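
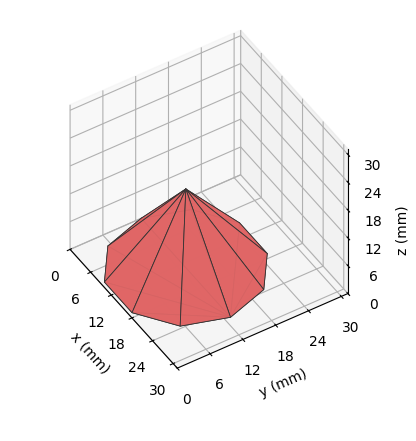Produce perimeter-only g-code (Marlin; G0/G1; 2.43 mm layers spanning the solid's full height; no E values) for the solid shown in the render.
Reading the render: the shape is a regular 10-sided pyramid, base circumscribed radius ≈ 13 mm, apex at z ≈ 17 mm (dimensions read to the nearest mm from the axis ticks). For the g-code, the solid's height is divided into equal slices at the stated Δz and each level perimeter traced with G1 moves after a G0 lift.

; perimeter-only toolpath
G21 ; units = mm
G90 ; absolute positioning
G28 ; home
; layer 1
G0 Z2.43
G0 X24.14 Y13.00
G1 X22.02 Y19.55
G1 X16.45 Y23.59
G1 X9.55 Y23.59
G1 X3.98 Y19.55
G1 X1.86 Y13.00
G1 X3.98 Y6.45
G1 X9.55 Y2.41
G1 X16.45 Y2.41
G1 X22.02 Y6.45
G1 X24.14 Y13.00
; layer 2
G0 Z4.86
G0 X22.29 Y13.00
G1 X20.51 Y18.46
G1 X15.87 Y21.83
G1 X10.13 Y21.83
G1 X5.49 Y18.46
G1 X3.71 Y13.00
G1 X5.49 Y7.54
G1 X10.13 Y4.17
G1 X15.87 Y4.17
G1 X20.51 Y7.54
G1 X22.29 Y13.00
; layer 3
G0 Z7.29
G0 X20.43 Y13.00
G1 X19.01 Y17.37
G1 X15.30 Y20.06
G1 X10.70 Y20.06
G1 X6.99 Y17.37
G1 X5.57 Y13.00
G1 X6.99 Y8.63
G1 X10.70 Y5.94
G1 X15.30 Y5.94
G1 X19.01 Y8.63
G1 X20.43 Y13.00
; layer 4
G0 Z9.71
G0 X18.57 Y13.00
G1 X17.51 Y16.27
G1 X14.72 Y18.30
G1 X11.28 Y18.30
G1 X8.49 Y16.27
G1 X7.43 Y13.00
G1 X8.49 Y9.73
G1 X11.28 Y7.70
G1 X14.72 Y7.70
G1 X17.51 Y9.73
G1 X18.57 Y13.00
; layer 5
G0 Z12.14
G0 X16.71 Y13.00
G1 X16.01 Y15.18
G1 X14.15 Y16.53
G1 X11.85 Y16.53
G1 X9.99 Y15.18
G1 X9.29 Y13.00
G1 X9.99 Y10.82
G1 X11.85 Y9.47
G1 X14.15 Y9.47
G1 X16.01 Y10.82
G1 X16.71 Y13.00
; layer 6
G0 Z14.57
G0 X14.86 Y13.00
G1 X14.50 Y14.09
G1 X13.57 Y14.77
G1 X12.43 Y14.77
G1 X11.50 Y14.09
G1 X11.14 Y13.00
G1 X11.50 Y11.91
G1 X12.43 Y11.23
G1 X13.57 Y11.23
G1 X14.50 Y11.91
G1 X14.86 Y13.00
M2 ; end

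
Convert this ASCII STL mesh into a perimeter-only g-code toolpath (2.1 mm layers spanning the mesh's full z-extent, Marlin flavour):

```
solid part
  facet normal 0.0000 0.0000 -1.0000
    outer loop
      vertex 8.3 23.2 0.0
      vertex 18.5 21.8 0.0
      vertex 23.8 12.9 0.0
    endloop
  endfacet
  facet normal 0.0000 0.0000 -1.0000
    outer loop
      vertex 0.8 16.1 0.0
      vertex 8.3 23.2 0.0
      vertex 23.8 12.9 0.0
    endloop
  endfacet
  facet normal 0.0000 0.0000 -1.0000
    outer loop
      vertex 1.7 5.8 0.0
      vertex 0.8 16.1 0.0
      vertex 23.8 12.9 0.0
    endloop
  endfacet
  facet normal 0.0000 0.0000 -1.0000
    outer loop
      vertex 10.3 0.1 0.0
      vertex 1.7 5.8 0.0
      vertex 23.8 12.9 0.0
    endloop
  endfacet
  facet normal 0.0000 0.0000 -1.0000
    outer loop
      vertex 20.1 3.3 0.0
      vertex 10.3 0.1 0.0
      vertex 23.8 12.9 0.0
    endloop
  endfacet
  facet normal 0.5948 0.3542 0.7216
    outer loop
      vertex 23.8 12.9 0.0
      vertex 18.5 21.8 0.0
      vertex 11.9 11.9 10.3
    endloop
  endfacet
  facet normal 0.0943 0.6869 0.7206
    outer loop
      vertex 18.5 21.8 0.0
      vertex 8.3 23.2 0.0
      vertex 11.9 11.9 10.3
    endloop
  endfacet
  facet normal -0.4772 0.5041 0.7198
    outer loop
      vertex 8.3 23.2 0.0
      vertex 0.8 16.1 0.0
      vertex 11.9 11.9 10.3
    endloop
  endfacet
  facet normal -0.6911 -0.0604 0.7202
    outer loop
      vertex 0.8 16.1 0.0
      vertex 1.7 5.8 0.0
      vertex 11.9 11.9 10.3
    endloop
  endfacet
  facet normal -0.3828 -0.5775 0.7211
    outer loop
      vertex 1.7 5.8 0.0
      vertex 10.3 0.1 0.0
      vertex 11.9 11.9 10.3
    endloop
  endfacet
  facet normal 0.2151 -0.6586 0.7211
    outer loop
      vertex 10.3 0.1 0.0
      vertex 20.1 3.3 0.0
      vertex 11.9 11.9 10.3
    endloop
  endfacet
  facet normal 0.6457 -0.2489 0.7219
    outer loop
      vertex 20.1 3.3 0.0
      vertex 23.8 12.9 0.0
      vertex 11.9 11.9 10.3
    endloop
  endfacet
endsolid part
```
; perimeter-only toolpath
G21 ; units = mm
G90 ; absolute positioning
G28 ; home
; layer 1
G0 Z2.1
G0 X21.4 Y12.7
G1 X17.2 Y19.8
G1 X9.0 Y20.9
G1 X3.0 Y15.3
G1 X3.7 Y7.0
G1 X10.6 Y2.5
G1 X18.5 Y5.0
G1 X21.4 Y12.7
; layer 2
G0 Z4.1
G0 X19.0 Y12.5
G1 X15.9 Y17.8
G1 X9.7 Y18.7
G1 X5.2 Y14.4
G1 X5.8 Y8.2
G1 X10.9 Y4.8
G1 X16.8 Y6.7
G1 X19.0 Y12.5
; layer 3
G0 Z6.2
G0 X16.7 Y12.3
G1 X14.5 Y15.9
G1 X10.5 Y16.4
G1 X7.5 Y13.6
G1 X7.8 Y9.5
G1 X11.3 Y7.2
G1 X15.2 Y8.5
G1 X16.7 Y12.3
; layer 4
G0 Z8.2
G0 X14.3 Y12.1
G1 X13.2 Y13.9
G1 X11.2 Y14.2
G1 X9.7 Y12.7
G1 X9.9 Y10.7
G1 X11.6 Y9.5
G1 X13.5 Y10.2
G1 X14.3 Y12.1
M2 ; end

The solid is a regular 7-sided pyramid, base circumscribed radius ≈ 11.9 mm, apex at z ≈ 10.3 mm. Slicing at Δz = 2.1 mm — 5 equal slices spanning the solid's height, so layer i sits at z = i·h/5 — gives 4 non-empty perimeters. Each is a 7-segment closed polygon; G0 lifts to the layer z and rapids to the start vertex, then G1 traces the edges. The cross-section shrinks linearly with z (the slice at the apex is degenerate and omitted).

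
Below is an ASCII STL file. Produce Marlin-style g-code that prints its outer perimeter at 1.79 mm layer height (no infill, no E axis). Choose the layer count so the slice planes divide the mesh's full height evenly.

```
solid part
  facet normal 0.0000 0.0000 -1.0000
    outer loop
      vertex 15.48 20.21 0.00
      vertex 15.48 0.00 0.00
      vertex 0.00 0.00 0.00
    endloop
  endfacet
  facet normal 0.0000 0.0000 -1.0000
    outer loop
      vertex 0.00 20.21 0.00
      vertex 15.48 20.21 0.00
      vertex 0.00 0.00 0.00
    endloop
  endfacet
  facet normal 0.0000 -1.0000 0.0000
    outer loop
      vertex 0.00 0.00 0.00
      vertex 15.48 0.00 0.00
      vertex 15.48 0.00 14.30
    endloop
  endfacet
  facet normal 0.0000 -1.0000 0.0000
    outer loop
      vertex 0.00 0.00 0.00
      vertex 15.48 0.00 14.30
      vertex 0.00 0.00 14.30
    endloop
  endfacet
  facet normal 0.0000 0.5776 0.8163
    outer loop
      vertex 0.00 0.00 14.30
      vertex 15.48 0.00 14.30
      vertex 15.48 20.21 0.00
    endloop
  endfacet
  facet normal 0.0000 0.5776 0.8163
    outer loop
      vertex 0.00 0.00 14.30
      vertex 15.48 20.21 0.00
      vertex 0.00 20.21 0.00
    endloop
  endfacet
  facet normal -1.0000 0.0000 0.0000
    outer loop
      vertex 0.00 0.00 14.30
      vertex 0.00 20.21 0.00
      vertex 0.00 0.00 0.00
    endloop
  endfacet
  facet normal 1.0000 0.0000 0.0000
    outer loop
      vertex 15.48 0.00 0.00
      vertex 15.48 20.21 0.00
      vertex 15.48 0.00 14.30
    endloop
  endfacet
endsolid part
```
; perimeter-only toolpath
G21 ; units = mm
G90 ; absolute positioning
G28 ; home
; layer 1
G0 Z1.79
G0 X0.00 Y0.00
G1 X15.48 Y0.00
G1 X15.48 Y17.68
G1 X0.00 Y17.68
G1 X0.00 Y0.00
; layer 2
G0 Z3.58
G0 X0.00 Y0.00
G1 X15.48 Y0.00
G1 X15.48 Y15.16
G1 X0.00 Y15.16
G1 X0.00 Y0.00
; layer 3
G0 Z5.36
G0 X0.00 Y0.00
G1 X15.48 Y0.00
G1 X15.48 Y12.63
G1 X0.00 Y12.63
G1 X0.00 Y0.00
; layer 4
G0 Z7.15
G0 X0.00 Y0.00
G1 X15.48 Y0.00
G1 X15.48 Y10.11
G1 X0.00 Y10.11
G1 X0.00 Y0.00
; layer 5
G0 Z8.94
G0 X0.00 Y0.00
G1 X15.48 Y0.00
G1 X15.48 Y7.58
G1 X0.00 Y7.58
G1 X0.00 Y0.00
; layer 6
G0 Z10.73
G0 X0.00 Y0.00
G1 X15.48 Y0.00
G1 X15.48 Y5.05
G1 X0.00 Y5.05
G1 X0.00 Y0.00
; layer 7
G0 Z12.51
G0 X0.00 Y0.00
G1 X15.48 Y0.00
G1 X15.48 Y2.53
G1 X0.00 Y2.53
G1 X0.00 Y0.00
M2 ; end

The solid is a wedge (ramp): 15.5 × 20.2 mm base, rising to 14.3 mm along the y=0 edge and sloping linearly to z=0 at y=20.2. Slicing at Δz = 1.79 mm — 8 equal slices spanning the solid's height, so layer i sits at z = i·h/8 — gives 7 non-empty perimeters. Each is a 4-segment closed polygon; G0 lifts to the layer z and rapids to the start vertex, then G1 traces the edges. The cross-section shrinks linearly with z (the slice at the apex is degenerate and omitted).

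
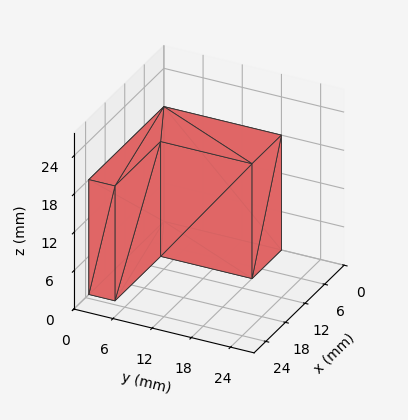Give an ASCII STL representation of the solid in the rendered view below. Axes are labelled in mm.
Reading the render: the shape is an L-shaped prism: outer 23 × 18 mm, arm thicknesses ≈ 4 mm (horizontal) and 9 mm (vertical), extruded 18 mm in z (dimensions read to the nearest mm from the axis ticks). For the STL, each face is triangulated and given an outward normal.

solid part
  facet normal 0.0000 0.0000 -1.0000
    outer loop
      vertex 23.000 4.000 0.000
      vertex 23.000 0.000 0.000
      vertex 0.000 0.000 0.000
    endloop
  endfacet
  facet normal 0.0000 0.0000 -1.0000
    outer loop
      vertex 9.000 4.000 0.000
      vertex 23.000 4.000 0.000
      vertex 0.000 0.000 0.000
    endloop
  endfacet
  facet normal 0.0000 0.0000 -1.0000
    outer loop
      vertex 9.000 18.000 0.000
      vertex 9.000 4.000 0.000
      vertex 0.000 0.000 0.000
    endloop
  endfacet
  facet normal 0.0000 0.0000 -1.0000
    outer loop
      vertex 0.000 18.000 0.000
      vertex 9.000 18.000 0.000
      vertex 0.000 0.000 0.000
    endloop
  endfacet
  facet normal 0.0000 0.0000 1.0000
    outer loop
      vertex 0.000 0.000 18.000
      vertex 23.000 0.000 18.000
      vertex 23.000 4.000 18.000
    endloop
  endfacet
  facet normal 0.0000 0.0000 1.0000
    outer loop
      vertex 0.000 0.000 18.000
      vertex 23.000 4.000 18.000
      vertex 9.000 4.000 18.000
    endloop
  endfacet
  facet normal 0.0000 0.0000 1.0000
    outer loop
      vertex 0.000 0.000 18.000
      vertex 9.000 4.000 18.000
      vertex 9.000 18.000 18.000
    endloop
  endfacet
  facet normal 0.0000 0.0000 1.0000
    outer loop
      vertex 0.000 0.000 18.000
      vertex 9.000 18.000 18.000
      vertex 0.000 18.000 18.000
    endloop
  endfacet
  facet normal 0.0000 -1.0000 0.0000
    outer loop
      vertex 0.000 0.000 0.000
      vertex 23.000 0.000 0.000
      vertex 23.000 0.000 18.000
    endloop
  endfacet
  facet normal 0.0000 -1.0000 0.0000
    outer loop
      vertex 0.000 0.000 0.000
      vertex 23.000 0.000 18.000
      vertex 0.000 0.000 18.000
    endloop
  endfacet
  facet normal 1.0000 0.0000 0.0000
    outer loop
      vertex 23.000 0.000 0.000
      vertex 23.000 4.000 0.000
      vertex 23.000 4.000 18.000
    endloop
  endfacet
  facet normal 1.0000 0.0000 0.0000
    outer loop
      vertex 23.000 0.000 0.000
      vertex 23.000 4.000 18.000
      vertex 23.000 0.000 18.000
    endloop
  endfacet
  facet normal 0.0000 1.0000 0.0000
    outer loop
      vertex 23.000 4.000 0.000
      vertex 9.000 4.000 0.000
      vertex 9.000 4.000 18.000
    endloop
  endfacet
  facet normal 0.0000 1.0000 0.0000
    outer loop
      vertex 23.000 4.000 0.000
      vertex 9.000 4.000 18.000
      vertex 23.000 4.000 18.000
    endloop
  endfacet
  facet normal 1.0000 0.0000 0.0000
    outer loop
      vertex 9.000 4.000 0.000
      vertex 9.000 18.000 0.000
      vertex 9.000 18.000 18.000
    endloop
  endfacet
  facet normal 1.0000 0.0000 0.0000
    outer loop
      vertex 9.000 4.000 0.000
      vertex 9.000 18.000 18.000
      vertex 9.000 4.000 18.000
    endloop
  endfacet
  facet normal 0.0000 1.0000 0.0000
    outer loop
      vertex 9.000 18.000 0.000
      vertex 0.000 18.000 0.000
      vertex 0.000 18.000 18.000
    endloop
  endfacet
  facet normal 0.0000 1.0000 0.0000
    outer loop
      vertex 9.000 18.000 0.000
      vertex 0.000 18.000 18.000
      vertex 9.000 18.000 18.000
    endloop
  endfacet
  facet normal -1.0000 0.0000 0.0000
    outer loop
      vertex 0.000 18.000 0.000
      vertex 0.000 0.000 0.000
      vertex 0.000 0.000 18.000
    endloop
  endfacet
  facet normal -1.0000 0.0000 0.0000
    outer loop
      vertex 0.000 18.000 0.000
      vertex 0.000 0.000 18.000
      vertex 0.000 18.000 18.000
    endloop
  endfacet
endsolid part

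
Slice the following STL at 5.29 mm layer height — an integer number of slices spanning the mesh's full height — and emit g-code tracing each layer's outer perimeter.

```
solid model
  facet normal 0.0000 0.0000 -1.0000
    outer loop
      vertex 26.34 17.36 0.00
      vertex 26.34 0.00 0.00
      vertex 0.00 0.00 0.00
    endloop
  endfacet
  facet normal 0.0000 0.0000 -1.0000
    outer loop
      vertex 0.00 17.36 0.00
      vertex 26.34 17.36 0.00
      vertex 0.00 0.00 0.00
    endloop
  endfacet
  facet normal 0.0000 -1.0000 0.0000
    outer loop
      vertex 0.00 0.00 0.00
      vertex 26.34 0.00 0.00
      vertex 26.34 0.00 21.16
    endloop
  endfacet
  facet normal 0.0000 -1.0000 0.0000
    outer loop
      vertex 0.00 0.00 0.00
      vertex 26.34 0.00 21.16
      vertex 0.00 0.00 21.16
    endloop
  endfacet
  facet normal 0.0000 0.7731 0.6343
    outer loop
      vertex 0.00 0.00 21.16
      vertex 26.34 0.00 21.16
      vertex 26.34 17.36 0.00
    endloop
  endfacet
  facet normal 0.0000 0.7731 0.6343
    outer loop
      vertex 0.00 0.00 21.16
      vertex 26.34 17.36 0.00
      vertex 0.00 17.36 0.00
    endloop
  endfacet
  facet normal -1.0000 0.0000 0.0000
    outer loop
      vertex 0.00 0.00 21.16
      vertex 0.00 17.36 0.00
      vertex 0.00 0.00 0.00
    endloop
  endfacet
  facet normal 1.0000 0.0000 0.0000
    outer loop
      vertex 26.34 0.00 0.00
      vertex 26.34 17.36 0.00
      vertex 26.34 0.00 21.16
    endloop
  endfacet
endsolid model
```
; perimeter-only toolpath
G21 ; units = mm
G90 ; absolute positioning
G28 ; home
; layer 1
G0 Z5.29
G0 X0.00 Y0.00
G1 X26.34 Y0.00
G1 X26.34 Y13.02
G1 X0.00 Y13.02
G1 X0.00 Y0.00
; layer 2
G0 Z10.58
G0 X0.00 Y0.00
G1 X26.34 Y0.00
G1 X26.34 Y8.68
G1 X0.00 Y8.68
G1 X0.00 Y0.00
; layer 3
G0 Z15.87
G0 X0.00 Y0.00
G1 X26.34 Y0.00
G1 X26.34 Y4.34
G1 X0.00 Y4.34
G1 X0.00 Y0.00
M2 ; end

The solid is a wedge (ramp): 26.3 × 17.4 mm base, rising to 21.2 mm along the y=0 edge and sloping linearly to z=0 at y=17.4. Slicing at Δz = 5.29 mm — 4 equal slices spanning the solid's height, so layer i sits at z = i·h/4 — gives 3 non-empty perimeters. Each is a 4-segment closed polygon; G0 lifts to the layer z and rapids to the start vertex, then G1 traces the edges. The cross-section shrinks linearly with z (the slice at the apex is degenerate and omitted).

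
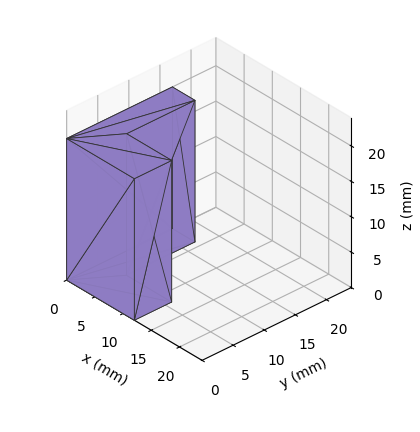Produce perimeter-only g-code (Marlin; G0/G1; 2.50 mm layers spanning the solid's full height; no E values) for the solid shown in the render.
Reading the render: the shape is an L-shaped prism: outer 12 × 17 mm, arm thicknesses ≈ 6 mm (horizontal) and 4 mm (vertical), extruded 20 mm in z (dimensions read to the nearest mm from the axis ticks). For the g-code, the solid's height is divided into equal slices at the stated Δz and each level perimeter traced with G1 moves after a G0 lift.

; perimeter-only toolpath
G21 ; units = mm
G90 ; absolute positioning
G28 ; home
; layer 1
G0 Z2.50
G0 X0.00 Y0.00
G1 X12.00 Y0.00
G1 X12.00 Y6.00
G1 X4.00 Y6.00
G1 X4.00 Y17.00
G1 X0.00 Y17.00
G1 X0.00 Y0.00
; layer 2
G0 Z5.00
G0 X0.00 Y0.00
G1 X12.00 Y0.00
G1 X12.00 Y6.00
G1 X4.00 Y6.00
G1 X4.00 Y17.00
G1 X0.00 Y17.00
G1 X0.00 Y0.00
; layer 3
G0 Z7.50
G0 X0.00 Y0.00
G1 X12.00 Y0.00
G1 X12.00 Y6.00
G1 X4.00 Y6.00
G1 X4.00 Y17.00
G1 X0.00 Y17.00
G1 X0.00 Y0.00
; layer 4
G0 Z10.00
G0 X0.00 Y0.00
G1 X12.00 Y0.00
G1 X12.00 Y6.00
G1 X4.00 Y6.00
G1 X4.00 Y17.00
G1 X0.00 Y17.00
G1 X0.00 Y0.00
; layer 5
G0 Z12.50
G0 X0.00 Y0.00
G1 X12.00 Y0.00
G1 X12.00 Y6.00
G1 X4.00 Y6.00
G1 X4.00 Y17.00
G1 X0.00 Y17.00
G1 X0.00 Y0.00
; layer 6
G0 Z15.00
G0 X0.00 Y0.00
G1 X12.00 Y0.00
G1 X12.00 Y6.00
G1 X4.00 Y6.00
G1 X4.00 Y17.00
G1 X0.00 Y17.00
G1 X0.00 Y0.00
; layer 7
G0 Z17.50
G0 X0.00 Y0.00
G1 X12.00 Y0.00
G1 X12.00 Y6.00
G1 X4.00 Y6.00
G1 X4.00 Y17.00
G1 X0.00 Y17.00
G1 X0.00 Y0.00
; layer 8
G0 Z20.00
G0 X0.00 Y0.00
G1 X12.00 Y0.00
G1 X12.00 Y6.00
G1 X4.00 Y6.00
G1 X4.00 Y17.00
G1 X0.00 Y17.00
G1 X0.00 Y0.00
M2 ; end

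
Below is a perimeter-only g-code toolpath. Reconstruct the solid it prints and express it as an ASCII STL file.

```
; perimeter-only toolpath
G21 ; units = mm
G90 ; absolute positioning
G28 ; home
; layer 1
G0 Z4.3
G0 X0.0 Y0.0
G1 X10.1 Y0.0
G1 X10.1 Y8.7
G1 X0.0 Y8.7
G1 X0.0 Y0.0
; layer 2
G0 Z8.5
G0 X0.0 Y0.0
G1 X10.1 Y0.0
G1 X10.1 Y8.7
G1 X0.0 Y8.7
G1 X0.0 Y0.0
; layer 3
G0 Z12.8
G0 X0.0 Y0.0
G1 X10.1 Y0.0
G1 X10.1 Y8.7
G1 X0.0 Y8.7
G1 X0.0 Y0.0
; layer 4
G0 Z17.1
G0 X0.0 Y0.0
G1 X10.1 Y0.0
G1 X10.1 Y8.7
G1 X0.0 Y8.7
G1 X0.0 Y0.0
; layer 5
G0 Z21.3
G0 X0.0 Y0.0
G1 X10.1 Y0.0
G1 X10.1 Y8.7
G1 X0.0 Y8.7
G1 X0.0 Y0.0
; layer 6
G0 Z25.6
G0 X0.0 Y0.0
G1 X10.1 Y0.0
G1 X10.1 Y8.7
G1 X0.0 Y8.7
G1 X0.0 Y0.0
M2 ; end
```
solid part
  facet normal 0.0000 0.0000 -1.0000
    outer loop
      vertex 10.1 8.7 0.0
      vertex 10.1 0.0 0.0
      vertex 0.0 0.0 0.0
    endloop
  endfacet
  facet normal 0.0000 0.0000 -1.0000
    outer loop
      vertex 0.0 8.7 0.0
      vertex 10.1 8.7 0.0
      vertex 0.0 0.0 0.0
    endloop
  endfacet
  facet normal 0.0000 0.0000 1.0000
    outer loop
      vertex 0.0 0.0 25.6
      vertex 10.1 0.0 25.6
      vertex 10.1 8.7 25.6
    endloop
  endfacet
  facet normal 0.0000 0.0000 1.0000
    outer loop
      vertex 0.0 0.0 25.6
      vertex 10.1 8.7 25.6
      vertex 0.0 8.7 25.6
    endloop
  endfacet
  facet normal 0.0000 -1.0000 0.0000
    outer loop
      vertex 0.0 0.0 0.0
      vertex 10.1 0.0 0.0
      vertex 10.1 0.0 25.6
    endloop
  endfacet
  facet normal 0.0000 -1.0000 0.0000
    outer loop
      vertex 0.0 0.0 0.0
      vertex 10.1 0.0 25.6
      vertex 0.0 0.0 25.6
    endloop
  endfacet
  facet normal 0.0000 1.0000 0.0000
    outer loop
      vertex 10.1 8.7 25.6
      vertex 10.1 8.7 0.0
      vertex 0.0 8.7 0.0
    endloop
  endfacet
  facet normal 0.0000 1.0000 0.0000
    outer loop
      vertex 0.0 8.7 25.6
      vertex 10.1 8.7 25.6
      vertex 0.0 8.7 0.0
    endloop
  endfacet
  facet normal -1.0000 0.0000 0.0000
    outer loop
      vertex 0.0 8.7 25.6
      vertex 0.0 8.7 0.0
      vertex 0.0 0.0 0.0
    endloop
  endfacet
  facet normal -1.0000 0.0000 0.0000
    outer loop
      vertex 0.0 0.0 25.6
      vertex 0.0 8.7 25.6
      vertex 0.0 0.0 0.0
    endloop
  endfacet
  facet normal 1.0000 0.0000 0.0000
    outer loop
      vertex 10.1 0.0 0.0
      vertex 10.1 8.7 0.0
      vertex 10.1 8.7 25.6
    endloop
  endfacet
  facet normal 1.0000 0.0000 0.0000
    outer loop
      vertex 10.1 0.0 0.0
      vertex 10.1 8.7 25.6
      vertex 10.1 0.0 25.6
    endloop
  endfacet
endsolid part

The G0 Z moves step by Δz≈4.3 mm. Every layer's G1 loop is the same polygon, so the solid is a straight extrusion of it from z=0 to z≈25.6. Closing with flat bottom and top caps and triangulating gives 12 facets — a rectangular box, roughly 10.1 × 8.7 mm footprint and 25.6 mm tall.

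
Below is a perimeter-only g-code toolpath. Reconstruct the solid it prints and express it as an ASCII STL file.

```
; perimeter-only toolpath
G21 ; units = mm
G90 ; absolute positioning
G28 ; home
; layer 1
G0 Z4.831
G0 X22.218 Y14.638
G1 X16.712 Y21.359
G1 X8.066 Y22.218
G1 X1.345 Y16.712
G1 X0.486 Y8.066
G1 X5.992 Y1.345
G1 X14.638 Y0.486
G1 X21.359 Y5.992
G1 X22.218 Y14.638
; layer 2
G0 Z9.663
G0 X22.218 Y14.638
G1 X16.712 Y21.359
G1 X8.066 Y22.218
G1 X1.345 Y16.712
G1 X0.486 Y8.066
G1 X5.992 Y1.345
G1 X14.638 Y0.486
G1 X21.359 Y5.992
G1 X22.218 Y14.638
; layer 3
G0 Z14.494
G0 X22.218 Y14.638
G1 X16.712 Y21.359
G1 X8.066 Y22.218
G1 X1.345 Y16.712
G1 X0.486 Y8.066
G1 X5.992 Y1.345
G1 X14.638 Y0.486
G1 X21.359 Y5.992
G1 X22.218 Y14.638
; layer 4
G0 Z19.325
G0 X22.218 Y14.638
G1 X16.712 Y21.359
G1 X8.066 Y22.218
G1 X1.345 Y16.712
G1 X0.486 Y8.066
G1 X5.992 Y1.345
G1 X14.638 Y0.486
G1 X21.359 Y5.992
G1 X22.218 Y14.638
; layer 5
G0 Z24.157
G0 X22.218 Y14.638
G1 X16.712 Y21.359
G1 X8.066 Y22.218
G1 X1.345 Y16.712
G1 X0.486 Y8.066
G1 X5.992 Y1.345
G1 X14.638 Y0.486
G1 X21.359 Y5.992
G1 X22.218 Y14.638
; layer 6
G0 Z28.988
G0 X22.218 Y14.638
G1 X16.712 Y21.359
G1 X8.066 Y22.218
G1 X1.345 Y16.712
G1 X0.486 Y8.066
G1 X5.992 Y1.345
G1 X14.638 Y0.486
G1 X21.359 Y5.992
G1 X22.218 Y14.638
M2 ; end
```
solid part
  facet normal 0.0000 0.0000 -1.0000
    outer loop
      vertex 8.066 22.218 0.000
      vertex 16.712 21.359 0.000
      vertex 22.218 14.638 0.000
    endloop
  endfacet
  facet normal 0.0000 0.0000 -1.0000
    outer loop
      vertex 1.345 16.712 0.000
      vertex 8.066 22.218 0.000
      vertex 22.218 14.638 0.000
    endloop
  endfacet
  facet normal 0.0000 0.0000 -1.0000
    outer loop
      vertex 0.486 8.066 0.000
      vertex 1.345 16.712 0.000
      vertex 22.218 14.638 0.000
    endloop
  endfacet
  facet normal 0.0000 0.0000 -1.0000
    outer loop
      vertex 5.992 1.345 0.000
      vertex 0.486 8.066 0.000
      vertex 22.218 14.638 0.000
    endloop
  endfacet
  facet normal 0.0000 0.0000 -1.0000
    outer loop
      vertex 14.638 0.486 0.000
      vertex 5.992 1.345 0.000
      vertex 22.218 14.638 0.000
    endloop
  endfacet
  facet normal 0.0000 0.0000 -1.0000
    outer loop
      vertex 21.359 5.992 0.000
      vertex 14.638 0.486 0.000
      vertex 22.218 14.638 0.000
    endloop
  endfacet
  facet normal 0.0000 0.0000 1.0000
    outer loop
      vertex 22.218 14.638 28.988
      vertex 16.712 21.359 28.988
      vertex 8.066 22.218 28.988
    endloop
  endfacet
  facet normal 0.0000 0.0000 1.0000
    outer loop
      vertex 22.218 14.638 28.988
      vertex 8.066 22.218 28.988
      vertex 1.345 16.712 28.988
    endloop
  endfacet
  facet normal 0.0000 0.0000 1.0000
    outer loop
      vertex 22.218 14.638 28.988
      vertex 1.345 16.712 28.988
      vertex 0.486 8.066 28.988
    endloop
  endfacet
  facet normal 0.0000 0.0000 1.0000
    outer loop
      vertex 22.218 14.638 28.988
      vertex 0.486 8.066 28.988
      vertex 5.992 1.345 28.988
    endloop
  endfacet
  facet normal 0.0000 0.0000 1.0000
    outer loop
      vertex 22.218 14.638 28.988
      vertex 5.992 1.345 28.988
      vertex 14.638 0.486 28.988
    endloop
  endfacet
  facet normal 0.0000 0.0000 1.0000
    outer loop
      vertex 22.218 14.638 28.988
      vertex 14.638 0.486 28.988
      vertex 21.359 5.992 28.988
    endloop
  endfacet
  facet normal 0.7736 0.6337 0.0000
    outer loop
      vertex 22.218 14.638 0.000
      vertex 16.712 21.359 0.000
      vertex 16.712 21.359 28.988
    endloop
  endfacet
  facet normal 0.7736 0.6337 0.0000
    outer loop
      vertex 22.218 14.638 0.000
      vertex 16.712 21.359 28.988
      vertex 22.218 14.638 28.988
    endloop
  endfacet
  facet normal 0.0989 0.9951 0.0000
    outer loop
      vertex 16.712 21.359 0.000
      vertex 8.066 22.218 0.000
      vertex 8.066 22.218 28.988
    endloop
  endfacet
  facet normal 0.0989 0.9951 0.0000
    outer loop
      vertex 16.712 21.359 0.000
      vertex 8.066 22.218 28.988
      vertex 16.712 21.359 28.988
    endloop
  endfacet
  facet normal -0.6337 0.7736 0.0000
    outer loop
      vertex 8.066 22.218 0.000
      vertex 1.345 16.712 0.000
      vertex 1.345 16.712 28.988
    endloop
  endfacet
  facet normal -0.6337 0.7736 0.0000
    outer loop
      vertex 8.066 22.218 0.000
      vertex 1.345 16.712 28.988
      vertex 8.066 22.218 28.988
    endloop
  endfacet
  facet normal -0.9951 0.0989 0.0000
    outer loop
      vertex 1.345 16.712 0.000
      vertex 0.486 8.066 0.000
      vertex 0.486 8.066 28.988
    endloop
  endfacet
  facet normal -0.9951 0.0989 0.0000
    outer loop
      vertex 1.345 16.712 0.000
      vertex 0.486 8.066 28.988
      vertex 1.345 16.712 28.988
    endloop
  endfacet
  facet normal -0.7736 -0.6337 0.0000
    outer loop
      vertex 0.486 8.066 0.000
      vertex 5.992 1.345 0.000
      vertex 5.992 1.345 28.988
    endloop
  endfacet
  facet normal -0.7736 -0.6337 0.0000
    outer loop
      vertex 0.486 8.066 0.000
      vertex 5.992 1.345 28.988
      vertex 0.486 8.066 28.988
    endloop
  endfacet
  facet normal -0.0989 -0.9951 0.0000
    outer loop
      vertex 5.992 1.345 0.000
      vertex 14.638 0.486 0.000
      vertex 14.638 0.486 28.988
    endloop
  endfacet
  facet normal -0.0989 -0.9951 0.0000
    outer loop
      vertex 5.992 1.345 0.000
      vertex 14.638 0.486 28.988
      vertex 5.992 1.345 28.988
    endloop
  endfacet
  facet normal 0.6337 -0.7736 0.0000
    outer loop
      vertex 14.638 0.486 0.000
      vertex 21.359 5.992 0.000
      vertex 21.359 5.992 28.988
    endloop
  endfacet
  facet normal 0.6337 -0.7736 0.0000
    outer loop
      vertex 14.638 0.486 0.000
      vertex 21.359 5.992 28.988
      vertex 14.638 0.486 28.988
    endloop
  endfacet
  facet normal 0.9951 -0.0989 0.0000
    outer loop
      vertex 21.359 5.992 0.000
      vertex 22.218 14.638 0.000
      vertex 22.218 14.638 28.988
    endloop
  endfacet
  facet normal 0.9951 -0.0989 0.0000
    outer loop
      vertex 21.359 5.992 0.000
      vertex 22.218 14.638 28.988
      vertex 21.359 5.992 28.988
    endloop
  endfacet
endsolid part

The G0 Z moves step by Δz≈4.831 mm. Every layer's G1 loop is the same polygon, so the solid is a straight extrusion of it from z=0 to z≈29. Closing with flat bottom and top caps and triangulating gives 28 facets — a regular 8-sided prism (a cylinder approximated with 8 flat sides), circumscribed radius ≈ 11.4 mm, height ≈ 29 mm.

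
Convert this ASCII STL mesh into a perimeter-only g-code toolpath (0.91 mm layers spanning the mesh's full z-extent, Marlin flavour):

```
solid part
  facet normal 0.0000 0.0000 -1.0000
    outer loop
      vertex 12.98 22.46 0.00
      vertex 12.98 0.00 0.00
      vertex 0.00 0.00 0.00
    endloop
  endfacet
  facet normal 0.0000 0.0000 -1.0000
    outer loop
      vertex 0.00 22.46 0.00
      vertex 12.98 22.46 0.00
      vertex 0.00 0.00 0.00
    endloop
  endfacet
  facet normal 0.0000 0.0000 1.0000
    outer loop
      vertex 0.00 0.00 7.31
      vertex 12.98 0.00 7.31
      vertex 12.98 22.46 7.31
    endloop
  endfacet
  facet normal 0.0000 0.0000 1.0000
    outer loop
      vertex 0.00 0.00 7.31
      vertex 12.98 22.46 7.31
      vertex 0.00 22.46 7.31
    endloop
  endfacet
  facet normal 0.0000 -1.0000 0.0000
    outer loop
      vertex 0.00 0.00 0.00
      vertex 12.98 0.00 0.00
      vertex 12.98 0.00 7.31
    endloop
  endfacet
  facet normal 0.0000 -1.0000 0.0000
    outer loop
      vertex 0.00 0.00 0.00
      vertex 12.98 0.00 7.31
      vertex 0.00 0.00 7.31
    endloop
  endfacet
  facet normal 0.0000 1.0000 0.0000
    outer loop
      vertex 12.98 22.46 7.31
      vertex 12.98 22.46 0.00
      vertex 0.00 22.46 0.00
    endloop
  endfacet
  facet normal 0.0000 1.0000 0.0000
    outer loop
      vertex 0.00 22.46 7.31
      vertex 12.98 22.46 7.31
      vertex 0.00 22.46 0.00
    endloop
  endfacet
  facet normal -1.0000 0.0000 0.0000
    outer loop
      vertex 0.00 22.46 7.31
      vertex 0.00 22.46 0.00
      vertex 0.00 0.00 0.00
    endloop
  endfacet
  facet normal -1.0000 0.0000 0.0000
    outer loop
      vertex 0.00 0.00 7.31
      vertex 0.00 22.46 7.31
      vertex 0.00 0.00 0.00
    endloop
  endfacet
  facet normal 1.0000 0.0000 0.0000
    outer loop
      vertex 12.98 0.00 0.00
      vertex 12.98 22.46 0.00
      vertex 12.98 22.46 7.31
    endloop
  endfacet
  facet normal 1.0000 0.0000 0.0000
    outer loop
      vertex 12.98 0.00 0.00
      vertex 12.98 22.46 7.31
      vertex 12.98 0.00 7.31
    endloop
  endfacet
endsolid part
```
; perimeter-only toolpath
G21 ; units = mm
G90 ; absolute positioning
G28 ; home
; layer 1
G0 Z0.91
G0 X0.00 Y0.00
G1 X12.98 Y0.00
G1 X12.98 Y22.46
G1 X0.00 Y22.46
G1 X0.00 Y0.00
; layer 2
G0 Z1.83
G0 X0.00 Y0.00
G1 X12.98 Y0.00
G1 X12.98 Y22.46
G1 X0.00 Y22.46
G1 X0.00 Y0.00
; layer 3
G0 Z2.74
G0 X0.00 Y0.00
G1 X12.98 Y0.00
G1 X12.98 Y22.46
G1 X0.00 Y22.46
G1 X0.00 Y0.00
; layer 4
G0 Z3.65
G0 X0.00 Y0.00
G1 X12.98 Y0.00
G1 X12.98 Y22.46
G1 X0.00 Y22.46
G1 X0.00 Y0.00
; layer 5
G0 Z4.57
G0 X0.00 Y0.00
G1 X12.98 Y0.00
G1 X12.98 Y22.46
G1 X0.00 Y22.46
G1 X0.00 Y0.00
; layer 6
G0 Z5.48
G0 X0.00 Y0.00
G1 X12.98 Y0.00
G1 X12.98 Y22.46
G1 X0.00 Y22.46
G1 X0.00 Y0.00
; layer 7
G0 Z6.40
G0 X0.00 Y0.00
G1 X12.98 Y0.00
G1 X12.98 Y22.46
G1 X0.00 Y22.46
G1 X0.00 Y0.00
; layer 8
G0 Z7.31
G0 X0.00 Y0.00
G1 X12.98 Y0.00
G1 X12.98 Y22.46
G1 X0.00 Y22.46
G1 X0.00 Y0.00
M2 ; end

The solid is a rectangular box, roughly 13 × 22.5 mm footprint and 7.31 mm tall. Slicing at Δz = 0.91 mm — 8 equal slices spanning the solid's height, so layer i sits at z = i·h/8 — gives 8 non-empty perimeters. Each is a 4-segment closed polygon; G0 lifts to the layer z and rapids to the start vertex, then G1 traces the edges.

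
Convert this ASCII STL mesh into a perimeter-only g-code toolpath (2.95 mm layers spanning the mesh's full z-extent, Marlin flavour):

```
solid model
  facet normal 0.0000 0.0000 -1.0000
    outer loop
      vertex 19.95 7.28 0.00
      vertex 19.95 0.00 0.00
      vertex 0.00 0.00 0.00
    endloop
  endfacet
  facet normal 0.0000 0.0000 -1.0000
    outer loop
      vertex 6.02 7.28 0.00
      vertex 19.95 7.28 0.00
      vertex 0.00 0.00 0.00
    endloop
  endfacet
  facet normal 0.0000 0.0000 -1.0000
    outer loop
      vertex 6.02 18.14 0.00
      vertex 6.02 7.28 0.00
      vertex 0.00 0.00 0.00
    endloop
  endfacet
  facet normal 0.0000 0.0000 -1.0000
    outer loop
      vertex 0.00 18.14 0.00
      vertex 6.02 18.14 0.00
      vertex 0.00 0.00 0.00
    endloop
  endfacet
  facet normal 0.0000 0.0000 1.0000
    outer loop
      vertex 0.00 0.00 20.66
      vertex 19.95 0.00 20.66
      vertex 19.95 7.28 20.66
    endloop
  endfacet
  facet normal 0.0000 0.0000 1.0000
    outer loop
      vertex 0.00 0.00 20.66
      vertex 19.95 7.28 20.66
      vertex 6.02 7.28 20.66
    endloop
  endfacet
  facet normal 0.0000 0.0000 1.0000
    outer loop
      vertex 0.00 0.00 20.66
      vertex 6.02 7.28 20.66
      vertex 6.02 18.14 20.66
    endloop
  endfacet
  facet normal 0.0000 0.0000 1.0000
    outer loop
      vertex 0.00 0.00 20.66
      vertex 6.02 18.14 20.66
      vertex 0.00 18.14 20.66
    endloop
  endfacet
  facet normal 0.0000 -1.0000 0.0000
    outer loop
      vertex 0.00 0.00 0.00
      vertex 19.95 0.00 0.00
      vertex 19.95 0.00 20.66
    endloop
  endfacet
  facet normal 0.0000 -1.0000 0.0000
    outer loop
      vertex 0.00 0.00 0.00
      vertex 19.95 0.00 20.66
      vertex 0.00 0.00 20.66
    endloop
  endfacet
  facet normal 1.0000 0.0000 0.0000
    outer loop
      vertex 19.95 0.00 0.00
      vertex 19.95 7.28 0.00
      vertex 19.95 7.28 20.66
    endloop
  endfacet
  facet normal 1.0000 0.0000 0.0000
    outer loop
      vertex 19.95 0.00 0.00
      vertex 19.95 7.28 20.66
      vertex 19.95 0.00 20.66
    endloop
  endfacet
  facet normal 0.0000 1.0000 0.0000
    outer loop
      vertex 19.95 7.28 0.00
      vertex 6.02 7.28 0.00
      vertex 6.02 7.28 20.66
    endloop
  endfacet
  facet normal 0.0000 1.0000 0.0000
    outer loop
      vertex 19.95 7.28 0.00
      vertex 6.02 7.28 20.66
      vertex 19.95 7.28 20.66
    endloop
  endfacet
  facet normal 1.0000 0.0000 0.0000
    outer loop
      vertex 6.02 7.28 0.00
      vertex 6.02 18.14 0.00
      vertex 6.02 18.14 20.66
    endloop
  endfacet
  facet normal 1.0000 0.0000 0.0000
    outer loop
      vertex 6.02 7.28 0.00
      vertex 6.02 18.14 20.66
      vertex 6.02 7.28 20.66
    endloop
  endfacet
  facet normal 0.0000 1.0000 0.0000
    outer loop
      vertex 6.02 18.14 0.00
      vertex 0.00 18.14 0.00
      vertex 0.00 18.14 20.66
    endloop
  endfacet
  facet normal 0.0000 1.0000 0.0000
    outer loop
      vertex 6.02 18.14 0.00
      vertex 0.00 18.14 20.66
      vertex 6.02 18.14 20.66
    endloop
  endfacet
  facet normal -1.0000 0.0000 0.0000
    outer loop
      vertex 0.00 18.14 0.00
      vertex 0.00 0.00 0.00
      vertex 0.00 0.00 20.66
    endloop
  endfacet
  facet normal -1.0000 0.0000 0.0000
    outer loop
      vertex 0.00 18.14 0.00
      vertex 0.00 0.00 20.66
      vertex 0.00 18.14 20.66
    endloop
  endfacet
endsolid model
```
; perimeter-only toolpath
G21 ; units = mm
G90 ; absolute positioning
G28 ; home
; layer 1
G0 Z2.95
G0 X0.00 Y0.00
G1 X19.95 Y0.00
G1 X19.95 Y7.28
G1 X6.02 Y7.28
G1 X6.02 Y18.14
G1 X0.00 Y18.14
G1 X0.00 Y0.00
; layer 2
G0 Z5.90
G0 X0.00 Y0.00
G1 X19.95 Y0.00
G1 X19.95 Y7.28
G1 X6.02 Y7.28
G1 X6.02 Y18.14
G1 X0.00 Y18.14
G1 X0.00 Y0.00
; layer 3
G0 Z8.85
G0 X0.00 Y0.00
G1 X19.95 Y0.00
G1 X19.95 Y7.28
G1 X6.02 Y7.28
G1 X6.02 Y18.14
G1 X0.00 Y18.14
G1 X0.00 Y0.00
; layer 4
G0 Z11.81
G0 X0.00 Y0.00
G1 X19.95 Y0.00
G1 X19.95 Y7.28
G1 X6.02 Y7.28
G1 X6.02 Y18.14
G1 X0.00 Y18.14
G1 X0.00 Y0.00
; layer 5
G0 Z14.76
G0 X0.00 Y0.00
G1 X19.95 Y0.00
G1 X19.95 Y7.28
G1 X6.02 Y7.28
G1 X6.02 Y18.14
G1 X0.00 Y18.14
G1 X0.00 Y0.00
; layer 6
G0 Z17.71
G0 X0.00 Y0.00
G1 X19.95 Y0.00
G1 X19.95 Y7.28
G1 X6.02 Y7.28
G1 X6.02 Y18.14
G1 X0.00 Y18.14
G1 X0.00 Y0.00
; layer 7
G0 Z20.66
G0 X0.00 Y0.00
G1 X19.95 Y0.00
G1 X19.95 Y7.28
G1 X6.02 Y7.28
G1 X6.02 Y18.14
G1 X0.00 Y18.14
G1 X0.00 Y0.00
M2 ; end

The solid is an L-shaped prism: outer 19.9 × 18.1 mm, arm thicknesses ≈ 7.28 mm (horizontal) and 6.02 mm (vertical), extruded 20.7 mm in z. Slicing at Δz = 2.95 mm — 7 equal slices spanning the solid's height, so layer i sits at z = i·h/7 — gives 7 non-empty perimeters. Each is a 6-segment closed polygon; G0 lifts to the layer z and rapids to the start vertex, then G1 traces the edges.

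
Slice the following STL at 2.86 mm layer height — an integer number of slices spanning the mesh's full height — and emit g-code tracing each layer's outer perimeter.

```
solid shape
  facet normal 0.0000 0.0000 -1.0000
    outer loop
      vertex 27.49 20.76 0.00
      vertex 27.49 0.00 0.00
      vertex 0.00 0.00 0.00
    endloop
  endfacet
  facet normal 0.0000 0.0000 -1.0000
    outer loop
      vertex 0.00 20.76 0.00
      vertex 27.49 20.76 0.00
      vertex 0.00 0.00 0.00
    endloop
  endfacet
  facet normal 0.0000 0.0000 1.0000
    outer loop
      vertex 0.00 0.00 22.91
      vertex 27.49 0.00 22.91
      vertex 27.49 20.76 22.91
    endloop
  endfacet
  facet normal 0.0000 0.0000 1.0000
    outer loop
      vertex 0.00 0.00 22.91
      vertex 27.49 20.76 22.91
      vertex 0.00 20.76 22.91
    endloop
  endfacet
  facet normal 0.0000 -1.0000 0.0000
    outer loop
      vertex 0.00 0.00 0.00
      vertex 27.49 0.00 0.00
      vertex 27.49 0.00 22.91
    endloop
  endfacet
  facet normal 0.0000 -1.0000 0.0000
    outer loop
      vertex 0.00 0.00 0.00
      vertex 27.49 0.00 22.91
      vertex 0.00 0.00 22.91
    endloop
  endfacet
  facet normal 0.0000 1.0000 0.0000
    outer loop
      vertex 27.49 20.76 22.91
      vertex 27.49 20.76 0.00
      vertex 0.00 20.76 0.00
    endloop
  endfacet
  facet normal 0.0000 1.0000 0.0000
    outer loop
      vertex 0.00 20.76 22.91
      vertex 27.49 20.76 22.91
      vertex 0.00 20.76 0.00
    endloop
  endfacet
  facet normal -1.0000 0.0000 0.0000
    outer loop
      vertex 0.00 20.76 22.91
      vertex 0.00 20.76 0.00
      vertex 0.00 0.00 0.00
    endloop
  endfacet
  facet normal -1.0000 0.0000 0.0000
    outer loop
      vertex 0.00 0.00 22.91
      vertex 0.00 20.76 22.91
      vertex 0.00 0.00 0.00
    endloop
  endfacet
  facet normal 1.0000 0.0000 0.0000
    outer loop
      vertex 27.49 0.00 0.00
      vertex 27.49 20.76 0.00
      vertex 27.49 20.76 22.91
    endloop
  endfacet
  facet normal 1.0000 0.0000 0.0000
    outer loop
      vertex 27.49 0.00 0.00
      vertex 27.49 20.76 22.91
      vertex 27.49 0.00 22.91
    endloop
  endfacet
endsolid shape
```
; perimeter-only toolpath
G21 ; units = mm
G90 ; absolute positioning
G28 ; home
; layer 1
G0 Z2.86
G0 X0.00 Y0.00
G1 X27.49 Y0.00
G1 X27.49 Y20.76
G1 X0.00 Y20.76
G1 X0.00 Y0.00
; layer 2
G0 Z5.73
G0 X0.00 Y0.00
G1 X27.49 Y0.00
G1 X27.49 Y20.76
G1 X0.00 Y20.76
G1 X0.00 Y0.00
; layer 3
G0 Z8.59
G0 X0.00 Y0.00
G1 X27.49 Y0.00
G1 X27.49 Y20.76
G1 X0.00 Y20.76
G1 X0.00 Y0.00
; layer 4
G0 Z11.46
G0 X0.00 Y0.00
G1 X27.49 Y0.00
G1 X27.49 Y20.76
G1 X0.00 Y20.76
G1 X0.00 Y0.00
; layer 5
G0 Z14.32
G0 X0.00 Y0.00
G1 X27.49 Y0.00
G1 X27.49 Y20.76
G1 X0.00 Y20.76
G1 X0.00 Y0.00
; layer 6
G0 Z17.18
G0 X0.00 Y0.00
G1 X27.49 Y0.00
G1 X27.49 Y20.76
G1 X0.00 Y20.76
G1 X0.00 Y0.00
; layer 7
G0 Z20.05
G0 X0.00 Y0.00
G1 X27.49 Y0.00
G1 X27.49 Y20.76
G1 X0.00 Y20.76
G1 X0.00 Y0.00
; layer 8
G0 Z22.91
G0 X0.00 Y0.00
G1 X27.49 Y0.00
G1 X27.49 Y20.76
G1 X0.00 Y20.76
G1 X0.00 Y0.00
M2 ; end

The solid is a rectangular box, roughly 27.5 × 20.8 mm footprint and 22.9 mm tall. Slicing at Δz = 2.86 mm — 8 equal slices spanning the solid's height, so layer i sits at z = i·h/8 — gives 8 non-empty perimeters. Each is a 4-segment closed polygon; G0 lifts to the layer z and rapids to the start vertex, then G1 traces the edges.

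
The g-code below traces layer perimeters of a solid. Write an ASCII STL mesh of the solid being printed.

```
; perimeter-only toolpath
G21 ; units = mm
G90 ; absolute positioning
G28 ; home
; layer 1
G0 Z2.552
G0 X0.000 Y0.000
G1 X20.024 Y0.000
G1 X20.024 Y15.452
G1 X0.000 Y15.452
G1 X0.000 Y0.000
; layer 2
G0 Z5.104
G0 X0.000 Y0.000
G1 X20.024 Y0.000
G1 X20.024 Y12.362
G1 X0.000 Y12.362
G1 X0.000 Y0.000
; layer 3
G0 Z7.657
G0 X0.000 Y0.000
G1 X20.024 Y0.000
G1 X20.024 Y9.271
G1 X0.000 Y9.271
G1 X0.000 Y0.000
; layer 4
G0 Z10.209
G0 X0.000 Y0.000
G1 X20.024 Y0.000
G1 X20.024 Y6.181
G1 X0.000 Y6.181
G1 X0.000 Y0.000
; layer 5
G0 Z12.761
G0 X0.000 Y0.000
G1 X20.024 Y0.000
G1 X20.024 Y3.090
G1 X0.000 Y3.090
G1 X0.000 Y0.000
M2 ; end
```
solid part
  facet normal 0.0000 0.0000 -1.0000
    outer loop
      vertex 20.024 18.543 0.000
      vertex 20.024 0.000 0.000
      vertex 0.000 0.000 0.000
    endloop
  endfacet
  facet normal 0.0000 0.0000 -1.0000
    outer loop
      vertex 0.000 18.543 0.000
      vertex 20.024 18.543 0.000
      vertex 0.000 0.000 0.000
    endloop
  endfacet
  facet normal 0.0000 -1.0000 0.0000
    outer loop
      vertex 0.000 0.000 0.000
      vertex 20.024 0.000 0.000
      vertex 20.024 0.000 15.313
    endloop
  endfacet
  facet normal 0.0000 -1.0000 0.0000
    outer loop
      vertex 0.000 0.000 0.000
      vertex 20.024 0.000 15.313
      vertex 0.000 0.000 15.313
    endloop
  endfacet
  facet normal 0.0000 0.6368 0.7711
    outer loop
      vertex 0.000 0.000 15.313
      vertex 20.024 0.000 15.313
      vertex 20.024 18.543 0.000
    endloop
  endfacet
  facet normal 0.0000 0.6368 0.7711
    outer loop
      vertex 0.000 0.000 15.313
      vertex 20.024 18.543 0.000
      vertex 0.000 18.543 0.000
    endloop
  endfacet
  facet normal -1.0000 0.0000 0.0000
    outer loop
      vertex 0.000 0.000 15.313
      vertex 0.000 18.543 0.000
      vertex 0.000 0.000 0.000
    endloop
  endfacet
  facet normal 1.0000 0.0000 0.0000
    outer loop
      vertex 20.024 0.000 0.000
      vertex 20.024 18.543 0.000
      vertex 20.024 0.000 15.313
    endloop
  endfacet
endsolid part

The G0 Z moves step by Δz≈2.552 mm. The G1 loops shrink linearly with z, so the solid tapers from its base footprint up to z≈15.3. Closing with a flat bottom cap and the tapered top and triangulating gives 8 facets — a wedge (ramp): 20 × 18.5 mm base, rising to 15.3 mm along the y=0 edge and sloping linearly to z=0 at y=18.5.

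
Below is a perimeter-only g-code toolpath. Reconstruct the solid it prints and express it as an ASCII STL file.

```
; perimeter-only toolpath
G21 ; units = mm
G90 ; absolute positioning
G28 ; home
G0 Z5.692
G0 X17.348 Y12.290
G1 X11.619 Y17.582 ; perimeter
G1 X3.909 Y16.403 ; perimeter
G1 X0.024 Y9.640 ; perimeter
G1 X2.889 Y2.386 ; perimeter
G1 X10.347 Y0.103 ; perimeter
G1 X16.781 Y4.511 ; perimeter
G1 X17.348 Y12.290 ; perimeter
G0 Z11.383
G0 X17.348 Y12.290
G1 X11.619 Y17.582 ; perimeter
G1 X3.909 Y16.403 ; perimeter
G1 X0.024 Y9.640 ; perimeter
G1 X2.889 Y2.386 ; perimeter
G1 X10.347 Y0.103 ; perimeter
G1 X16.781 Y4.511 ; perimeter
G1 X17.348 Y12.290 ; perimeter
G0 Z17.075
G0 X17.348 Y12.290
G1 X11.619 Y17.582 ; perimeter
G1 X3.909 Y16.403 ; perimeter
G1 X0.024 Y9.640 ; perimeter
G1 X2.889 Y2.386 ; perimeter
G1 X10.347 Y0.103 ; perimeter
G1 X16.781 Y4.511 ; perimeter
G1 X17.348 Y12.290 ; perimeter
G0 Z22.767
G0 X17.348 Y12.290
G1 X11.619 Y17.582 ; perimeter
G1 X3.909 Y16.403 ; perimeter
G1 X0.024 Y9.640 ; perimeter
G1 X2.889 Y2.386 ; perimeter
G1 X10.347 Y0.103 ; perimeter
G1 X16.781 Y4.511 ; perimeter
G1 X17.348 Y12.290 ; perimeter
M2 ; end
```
solid part
  facet normal 0.0000 0.0000 -1.0000
    outer loop
      vertex 3.909 16.403 0.000
      vertex 11.619 17.582 0.000
      vertex 17.348 12.290 0.000
    endloop
  endfacet
  facet normal 0.0000 0.0000 -1.0000
    outer loop
      vertex 0.024 9.640 0.000
      vertex 3.909 16.403 0.000
      vertex 17.348 12.290 0.000
    endloop
  endfacet
  facet normal 0.0000 0.0000 -1.0000
    outer loop
      vertex 2.889 2.386 0.000
      vertex 0.024 9.640 0.000
      vertex 17.348 12.290 0.000
    endloop
  endfacet
  facet normal 0.0000 0.0000 -1.0000
    outer loop
      vertex 10.347 0.103 0.000
      vertex 2.889 2.386 0.000
      vertex 17.348 12.290 0.000
    endloop
  endfacet
  facet normal 0.0000 0.0000 -1.0000
    outer loop
      vertex 16.781 4.511 0.000
      vertex 10.347 0.103 0.000
      vertex 17.348 12.290 0.000
    endloop
  endfacet
  facet normal 0.0000 0.0000 1.0000
    outer loop
      vertex 17.348 12.290 22.767
      vertex 11.619 17.582 22.767
      vertex 3.909 16.403 22.767
    endloop
  endfacet
  facet normal 0.0000 0.0000 1.0000
    outer loop
      vertex 17.348 12.290 22.767
      vertex 3.909 16.403 22.767
      vertex 0.024 9.640 22.767
    endloop
  endfacet
  facet normal 0.0000 0.0000 1.0000
    outer loop
      vertex 17.348 12.290 22.767
      vertex 0.024 9.640 22.767
      vertex 2.889 2.386 22.767
    endloop
  endfacet
  facet normal 0.0000 0.0000 1.0000
    outer loop
      vertex 17.348 12.290 22.767
      vertex 2.889 2.386 22.767
      vertex 10.347 0.103 22.767
    endloop
  endfacet
  facet normal 0.0000 0.0000 1.0000
    outer loop
      vertex 17.348 12.290 22.767
      vertex 10.347 0.103 22.767
      vertex 16.781 4.511 22.767
    endloop
  endfacet
  facet normal 0.6785 0.7346 0.0000
    outer loop
      vertex 17.348 12.290 0.000
      vertex 11.619 17.582 0.000
      vertex 11.619 17.582 22.767
    endloop
  endfacet
  facet normal 0.6785 0.7346 0.0000
    outer loop
      vertex 17.348 12.290 0.000
      vertex 11.619 17.582 22.767
      vertex 17.348 12.290 22.767
    endloop
  endfacet
  facet normal -0.1512 0.9885 0.0000
    outer loop
      vertex 11.619 17.582 0.000
      vertex 3.909 16.403 0.000
      vertex 3.909 16.403 22.767
    endloop
  endfacet
  facet normal -0.1512 0.9885 0.0000
    outer loop
      vertex 11.619 17.582 0.000
      vertex 3.909 16.403 22.767
      vertex 11.619 17.582 22.767
    endloop
  endfacet
  facet normal -0.8671 0.4981 0.0000
    outer loop
      vertex 3.909 16.403 0.000
      vertex 0.024 9.640 0.000
      vertex 0.024 9.640 22.767
    endloop
  endfacet
  facet normal -0.8671 0.4981 0.0000
    outer loop
      vertex 3.909 16.403 0.000
      vertex 0.024 9.640 22.767
      vertex 3.909 16.403 22.767
    endloop
  endfacet
  facet normal -0.9301 -0.3673 0.0000
    outer loop
      vertex 0.024 9.640 0.000
      vertex 2.889 2.386 0.000
      vertex 2.889 2.386 22.767
    endloop
  endfacet
  facet normal -0.9301 -0.3673 0.0000
    outer loop
      vertex 0.024 9.640 0.000
      vertex 2.889 2.386 22.767
      vertex 0.024 9.640 22.767
    endloop
  endfacet
  facet normal -0.2927 -0.9562 0.0000
    outer loop
      vertex 2.889 2.386 0.000
      vertex 10.347 0.103 0.000
      vertex 10.347 0.103 22.767
    endloop
  endfacet
  facet normal -0.2927 -0.9562 0.0000
    outer loop
      vertex 2.889 2.386 0.000
      vertex 10.347 0.103 22.767
      vertex 2.889 2.386 22.767
    endloop
  endfacet
  facet normal 0.5652 -0.8250 0.0000
    outer loop
      vertex 10.347 0.103 0.000
      vertex 16.781 4.511 0.000
      vertex 16.781 4.511 22.767
    endloop
  endfacet
  facet normal 0.5652 -0.8250 0.0000
    outer loop
      vertex 10.347 0.103 0.000
      vertex 16.781 4.511 22.767
      vertex 10.347 0.103 22.767
    endloop
  endfacet
  facet normal 0.9974 -0.0727 0.0000
    outer loop
      vertex 16.781 4.511 0.000
      vertex 17.348 12.290 0.000
      vertex 17.348 12.290 22.767
    endloop
  endfacet
  facet normal 0.9974 -0.0727 0.0000
    outer loop
      vertex 16.781 4.511 0.000
      vertex 17.348 12.290 22.767
      vertex 16.781 4.511 22.767
    endloop
  endfacet
endsolid part

The G0 Z moves step by Δz≈5.692 mm. Every layer's G1 loop is the same polygon, so the solid is a straight extrusion of it from z=0 to z≈22.8. Closing with flat bottom and top caps and triangulating gives 24 facets — a regular 7-sided prism (a cylinder approximated with 7 flat sides), circumscribed radius ≈ 8.99 mm, height ≈ 22.8 mm.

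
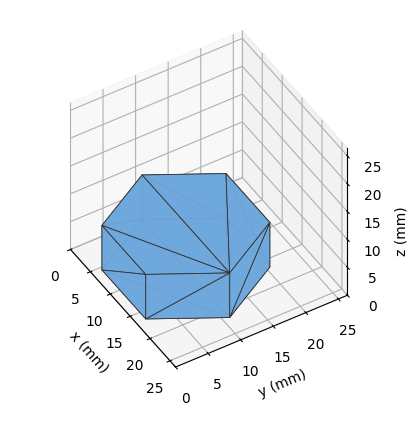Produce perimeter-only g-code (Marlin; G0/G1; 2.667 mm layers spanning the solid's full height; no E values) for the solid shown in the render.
Reading the render: the shape is a regular 6-sided prism (a cylinder approximated with 6 flat sides), circumscribed radius ≈ 11 mm, height ≈ 8 mm (dimensions read to the nearest mm from the axis ticks). For the g-code, the solid's height is divided into equal slices at the stated Δz and each level perimeter traced with G1 moves after a G0 lift.

; perimeter-only toolpath
G21 ; units = mm
G90 ; absolute positioning
G28 ; home
; layer 1
G0 Z2.667
G0 X22.000 Y11.000
G1 X16.500 Y20.526
G1 X5.500 Y20.526
G1 X0.000 Y11.000
G1 X5.500 Y1.474
G1 X16.500 Y1.474
G1 X22.000 Y11.000
; layer 2
G0 Z5.333
G0 X22.000 Y11.000
G1 X16.500 Y20.526
G1 X5.500 Y20.526
G1 X0.000 Y11.000
G1 X5.500 Y1.474
G1 X16.500 Y1.474
G1 X22.000 Y11.000
; layer 3
G0 Z8.000
G0 X22.000 Y11.000
G1 X16.500 Y20.526
G1 X5.500 Y20.526
G1 X0.000 Y11.000
G1 X5.500 Y1.474
G1 X16.500 Y1.474
G1 X22.000 Y11.000
M2 ; end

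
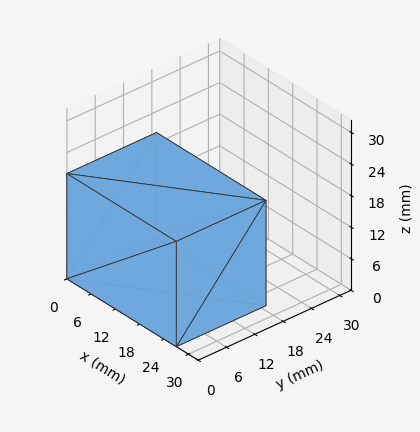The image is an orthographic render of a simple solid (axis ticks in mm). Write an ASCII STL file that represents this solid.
Reading the render: the shape is a rectangular box, roughly 27 × 19 mm footprint and 20 mm tall (dimensions read to the nearest mm from the axis ticks). For the STL, each face is triangulated and given an outward normal.

solid part
  facet normal 0.0000 0.0000 -1.0000
    outer loop
      vertex 27.00 19.00 0.00
      vertex 27.00 0.00 0.00
      vertex 0.00 0.00 0.00
    endloop
  endfacet
  facet normal 0.0000 0.0000 -1.0000
    outer loop
      vertex 0.00 19.00 0.00
      vertex 27.00 19.00 0.00
      vertex 0.00 0.00 0.00
    endloop
  endfacet
  facet normal 0.0000 0.0000 1.0000
    outer loop
      vertex 0.00 0.00 20.00
      vertex 27.00 0.00 20.00
      vertex 27.00 19.00 20.00
    endloop
  endfacet
  facet normal 0.0000 0.0000 1.0000
    outer loop
      vertex 0.00 0.00 20.00
      vertex 27.00 19.00 20.00
      vertex 0.00 19.00 20.00
    endloop
  endfacet
  facet normal 0.0000 -1.0000 0.0000
    outer loop
      vertex 0.00 0.00 0.00
      vertex 27.00 0.00 0.00
      vertex 27.00 0.00 20.00
    endloop
  endfacet
  facet normal 0.0000 -1.0000 0.0000
    outer loop
      vertex 0.00 0.00 0.00
      vertex 27.00 0.00 20.00
      vertex 0.00 0.00 20.00
    endloop
  endfacet
  facet normal 0.0000 1.0000 0.0000
    outer loop
      vertex 27.00 19.00 20.00
      vertex 27.00 19.00 0.00
      vertex 0.00 19.00 0.00
    endloop
  endfacet
  facet normal 0.0000 1.0000 0.0000
    outer loop
      vertex 0.00 19.00 20.00
      vertex 27.00 19.00 20.00
      vertex 0.00 19.00 0.00
    endloop
  endfacet
  facet normal -1.0000 0.0000 0.0000
    outer loop
      vertex 0.00 19.00 20.00
      vertex 0.00 19.00 0.00
      vertex 0.00 0.00 0.00
    endloop
  endfacet
  facet normal -1.0000 0.0000 0.0000
    outer loop
      vertex 0.00 0.00 20.00
      vertex 0.00 19.00 20.00
      vertex 0.00 0.00 0.00
    endloop
  endfacet
  facet normal 1.0000 0.0000 0.0000
    outer loop
      vertex 27.00 0.00 0.00
      vertex 27.00 19.00 0.00
      vertex 27.00 19.00 20.00
    endloop
  endfacet
  facet normal 1.0000 0.0000 0.0000
    outer loop
      vertex 27.00 0.00 0.00
      vertex 27.00 19.00 20.00
      vertex 27.00 0.00 20.00
    endloop
  endfacet
endsolid part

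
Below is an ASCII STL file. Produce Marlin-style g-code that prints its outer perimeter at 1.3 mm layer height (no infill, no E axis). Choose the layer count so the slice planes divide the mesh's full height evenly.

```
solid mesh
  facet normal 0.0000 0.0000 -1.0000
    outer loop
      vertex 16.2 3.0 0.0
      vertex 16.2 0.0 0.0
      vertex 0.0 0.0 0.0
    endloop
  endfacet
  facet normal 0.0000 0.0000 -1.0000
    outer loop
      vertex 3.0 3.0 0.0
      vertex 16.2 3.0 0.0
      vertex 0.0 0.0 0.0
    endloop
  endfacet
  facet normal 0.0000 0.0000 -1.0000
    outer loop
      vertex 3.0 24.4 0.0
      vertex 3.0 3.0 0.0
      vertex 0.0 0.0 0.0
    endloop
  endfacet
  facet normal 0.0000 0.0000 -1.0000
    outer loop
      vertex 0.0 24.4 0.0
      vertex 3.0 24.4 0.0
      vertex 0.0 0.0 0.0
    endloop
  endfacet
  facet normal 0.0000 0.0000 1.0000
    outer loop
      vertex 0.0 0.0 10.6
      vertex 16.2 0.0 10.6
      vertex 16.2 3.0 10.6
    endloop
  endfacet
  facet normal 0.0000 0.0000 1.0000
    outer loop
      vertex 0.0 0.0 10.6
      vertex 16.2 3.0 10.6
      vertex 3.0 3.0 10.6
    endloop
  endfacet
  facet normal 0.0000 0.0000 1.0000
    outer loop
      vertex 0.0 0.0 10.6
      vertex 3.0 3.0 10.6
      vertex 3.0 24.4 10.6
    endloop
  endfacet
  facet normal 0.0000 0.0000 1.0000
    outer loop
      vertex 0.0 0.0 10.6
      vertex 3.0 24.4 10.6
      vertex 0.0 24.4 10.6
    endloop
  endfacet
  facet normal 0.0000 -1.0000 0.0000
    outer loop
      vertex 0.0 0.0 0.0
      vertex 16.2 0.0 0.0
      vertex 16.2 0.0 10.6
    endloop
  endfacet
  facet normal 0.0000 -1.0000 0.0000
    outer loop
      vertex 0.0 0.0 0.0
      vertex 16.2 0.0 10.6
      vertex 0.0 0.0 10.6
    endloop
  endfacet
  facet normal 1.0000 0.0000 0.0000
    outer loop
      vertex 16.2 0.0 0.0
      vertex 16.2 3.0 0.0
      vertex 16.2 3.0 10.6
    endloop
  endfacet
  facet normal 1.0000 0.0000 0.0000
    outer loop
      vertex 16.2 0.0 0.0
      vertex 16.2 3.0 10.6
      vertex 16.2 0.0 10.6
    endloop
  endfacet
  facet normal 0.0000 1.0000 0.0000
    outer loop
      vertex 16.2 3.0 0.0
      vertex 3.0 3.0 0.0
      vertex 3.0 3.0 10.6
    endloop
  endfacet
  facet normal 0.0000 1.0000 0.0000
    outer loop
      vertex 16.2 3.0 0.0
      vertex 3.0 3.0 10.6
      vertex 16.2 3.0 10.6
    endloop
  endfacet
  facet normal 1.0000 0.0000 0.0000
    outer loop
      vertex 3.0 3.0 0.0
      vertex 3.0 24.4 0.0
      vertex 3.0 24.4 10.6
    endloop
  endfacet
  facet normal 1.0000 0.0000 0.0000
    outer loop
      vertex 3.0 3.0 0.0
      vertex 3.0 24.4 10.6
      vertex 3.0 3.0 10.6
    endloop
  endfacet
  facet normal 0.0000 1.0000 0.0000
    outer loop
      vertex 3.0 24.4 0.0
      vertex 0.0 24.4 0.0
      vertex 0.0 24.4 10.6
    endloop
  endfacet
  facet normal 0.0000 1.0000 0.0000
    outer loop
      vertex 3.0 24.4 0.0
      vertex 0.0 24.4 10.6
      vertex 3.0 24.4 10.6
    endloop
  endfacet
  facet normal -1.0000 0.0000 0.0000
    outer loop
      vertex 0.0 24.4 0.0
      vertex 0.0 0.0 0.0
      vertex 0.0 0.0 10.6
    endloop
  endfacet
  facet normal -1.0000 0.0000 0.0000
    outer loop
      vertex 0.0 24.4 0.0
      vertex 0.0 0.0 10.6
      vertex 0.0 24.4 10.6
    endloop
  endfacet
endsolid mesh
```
; perimeter-only toolpath
G21 ; units = mm
G90 ; absolute positioning
G28 ; home
; layer 1
G0 Z1.3
G0 X0.0 Y0.0
G1 X16.2 Y0.0
G1 X16.2 Y3.0
G1 X3.0 Y3.0
G1 X3.0 Y24.4
G1 X0.0 Y24.4
G1 X0.0 Y0.0
; layer 2
G0 Z2.6
G0 X0.0 Y0.0
G1 X16.2 Y0.0
G1 X16.2 Y3.0
G1 X3.0 Y3.0
G1 X3.0 Y24.4
G1 X0.0 Y24.4
G1 X0.0 Y0.0
; layer 3
G0 Z4.0
G0 X0.0 Y0.0
G1 X16.2 Y0.0
G1 X16.2 Y3.0
G1 X3.0 Y3.0
G1 X3.0 Y24.4
G1 X0.0 Y24.4
G1 X0.0 Y0.0
; layer 4
G0 Z5.3
G0 X0.0 Y0.0
G1 X16.2 Y0.0
G1 X16.2 Y3.0
G1 X3.0 Y3.0
G1 X3.0 Y24.4
G1 X0.0 Y24.4
G1 X0.0 Y0.0
; layer 5
G0 Z6.6
G0 X0.0 Y0.0
G1 X16.2 Y0.0
G1 X16.2 Y3.0
G1 X3.0 Y3.0
G1 X3.0 Y24.4
G1 X0.0 Y24.4
G1 X0.0 Y0.0
; layer 6
G0 Z7.9
G0 X0.0 Y0.0
G1 X16.2 Y0.0
G1 X16.2 Y3.0
G1 X3.0 Y3.0
G1 X3.0 Y24.4
G1 X0.0 Y24.4
G1 X0.0 Y0.0
; layer 7
G0 Z9.3
G0 X0.0 Y0.0
G1 X16.2 Y0.0
G1 X16.2 Y3.0
G1 X3.0 Y3.0
G1 X3.0 Y24.4
G1 X0.0 Y24.4
G1 X0.0 Y0.0
; layer 8
G0 Z10.6
G0 X0.0 Y0.0
G1 X16.2 Y0.0
G1 X16.2 Y3.0
G1 X3.0 Y3.0
G1 X3.0 Y24.4
G1 X0.0 Y24.4
G1 X0.0 Y0.0
M2 ; end

The solid is an L-shaped prism: outer 16.2 × 24.4 mm, arm thicknesses ≈ 3 mm (horizontal) and 3 mm (vertical), extruded 10.6 mm in z. Slicing at Δz = 1.3 mm — 8 equal slices spanning the solid's height, so layer i sits at z = i·h/8 — gives 8 non-empty perimeters. Each is a 6-segment closed polygon; G0 lifts to the layer z and rapids to the start vertex, then G1 traces the edges.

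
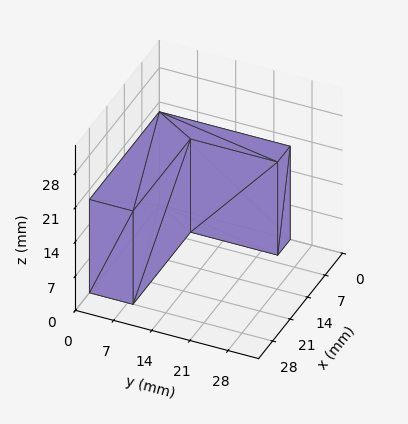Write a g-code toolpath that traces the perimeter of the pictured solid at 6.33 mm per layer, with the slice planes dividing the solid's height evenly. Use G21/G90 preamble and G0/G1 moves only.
Reading the render: the shape is an L-shaped prism: outer 28 × 24 mm, arm thicknesses ≈ 8 mm (horizontal) and 5 mm (vertical), extruded 19 mm in z (dimensions read to the nearest mm from the axis ticks). For the g-code, the solid's height is divided into equal slices at the stated Δz and each level perimeter traced with G1 moves after a G0 lift.

; perimeter-only toolpath
G21 ; units = mm
G90 ; absolute positioning
G28 ; home
; layer 1
G0 Z6.33
G0 X0.00 Y0.00
G1 X28.00 Y0.00
G1 X28.00 Y8.00
G1 X5.00 Y8.00
G1 X5.00 Y24.00
G1 X0.00 Y24.00
G1 X0.00 Y0.00
; layer 2
G0 Z12.67
G0 X0.00 Y0.00
G1 X28.00 Y0.00
G1 X28.00 Y8.00
G1 X5.00 Y8.00
G1 X5.00 Y24.00
G1 X0.00 Y24.00
G1 X0.00 Y0.00
; layer 3
G0 Z19.00
G0 X0.00 Y0.00
G1 X28.00 Y0.00
G1 X28.00 Y8.00
G1 X5.00 Y8.00
G1 X5.00 Y24.00
G1 X0.00 Y24.00
G1 X0.00 Y0.00
M2 ; end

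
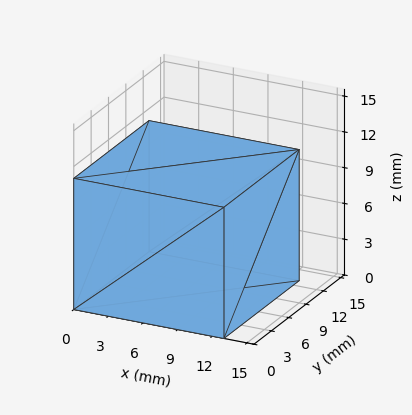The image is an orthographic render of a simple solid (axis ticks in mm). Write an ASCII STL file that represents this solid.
Reading the render: the shape is a rectangular box, roughly 13 × 13 mm footprint and 11 mm tall (dimensions read to the nearest mm from the axis ticks). For the STL, each face is triangulated and given an outward normal.

solid part
  facet normal 0.0000 0.0000 -1.0000
    outer loop
      vertex 13.0 13.0 0.0
      vertex 13.0 0.0 0.0
      vertex 0.0 0.0 0.0
    endloop
  endfacet
  facet normal 0.0000 0.0000 -1.0000
    outer loop
      vertex 0.0 13.0 0.0
      vertex 13.0 13.0 0.0
      vertex 0.0 0.0 0.0
    endloop
  endfacet
  facet normal 0.0000 0.0000 1.0000
    outer loop
      vertex 0.0 0.0 11.0
      vertex 13.0 0.0 11.0
      vertex 13.0 13.0 11.0
    endloop
  endfacet
  facet normal 0.0000 0.0000 1.0000
    outer loop
      vertex 0.0 0.0 11.0
      vertex 13.0 13.0 11.0
      vertex 0.0 13.0 11.0
    endloop
  endfacet
  facet normal 0.0000 -1.0000 0.0000
    outer loop
      vertex 0.0 0.0 0.0
      vertex 13.0 0.0 0.0
      vertex 13.0 0.0 11.0
    endloop
  endfacet
  facet normal 0.0000 -1.0000 0.0000
    outer loop
      vertex 0.0 0.0 0.0
      vertex 13.0 0.0 11.0
      vertex 0.0 0.0 11.0
    endloop
  endfacet
  facet normal 0.0000 1.0000 0.0000
    outer loop
      vertex 13.0 13.0 11.0
      vertex 13.0 13.0 0.0
      vertex 0.0 13.0 0.0
    endloop
  endfacet
  facet normal 0.0000 1.0000 0.0000
    outer loop
      vertex 0.0 13.0 11.0
      vertex 13.0 13.0 11.0
      vertex 0.0 13.0 0.0
    endloop
  endfacet
  facet normal -1.0000 0.0000 0.0000
    outer loop
      vertex 0.0 13.0 11.0
      vertex 0.0 13.0 0.0
      vertex 0.0 0.0 0.0
    endloop
  endfacet
  facet normal -1.0000 0.0000 0.0000
    outer loop
      vertex 0.0 0.0 11.0
      vertex 0.0 13.0 11.0
      vertex 0.0 0.0 0.0
    endloop
  endfacet
  facet normal 1.0000 0.0000 0.0000
    outer loop
      vertex 13.0 0.0 0.0
      vertex 13.0 13.0 0.0
      vertex 13.0 13.0 11.0
    endloop
  endfacet
  facet normal 1.0000 0.0000 0.0000
    outer loop
      vertex 13.0 0.0 0.0
      vertex 13.0 13.0 11.0
      vertex 13.0 0.0 11.0
    endloop
  endfacet
endsolid part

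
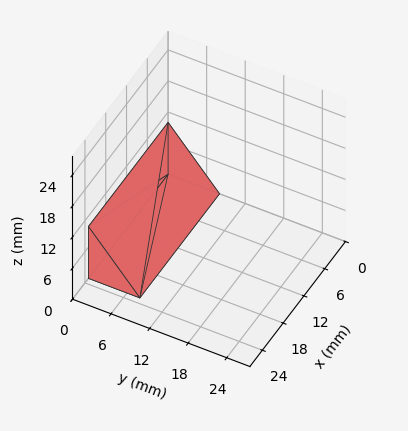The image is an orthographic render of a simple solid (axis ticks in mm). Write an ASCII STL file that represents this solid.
Reading the render: the shape is a wedge (ramp): 23 × 8 mm base, rising to 10 mm along the y=0 edge and sloping linearly to z=0 at y=8 (dimensions read to the nearest mm from the axis ticks). For the STL, each face is triangulated and given an outward normal.

solid part
  facet normal 0.0000 0.0000 -1.0000
    outer loop
      vertex 23.000 8.000 0.000
      vertex 23.000 0.000 0.000
      vertex 0.000 0.000 0.000
    endloop
  endfacet
  facet normal 0.0000 0.0000 -1.0000
    outer loop
      vertex 0.000 8.000 0.000
      vertex 23.000 8.000 0.000
      vertex 0.000 0.000 0.000
    endloop
  endfacet
  facet normal 0.0000 -1.0000 0.0000
    outer loop
      vertex 0.000 0.000 0.000
      vertex 23.000 0.000 0.000
      vertex 23.000 0.000 10.000
    endloop
  endfacet
  facet normal 0.0000 -1.0000 0.0000
    outer loop
      vertex 0.000 0.000 0.000
      vertex 23.000 0.000 10.000
      vertex 0.000 0.000 10.000
    endloop
  endfacet
  facet normal 0.0000 0.7809 0.6247
    outer loop
      vertex 0.000 0.000 10.000
      vertex 23.000 0.000 10.000
      vertex 23.000 8.000 0.000
    endloop
  endfacet
  facet normal 0.0000 0.7809 0.6247
    outer loop
      vertex 0.000 0.000 10.000
      vertex 23.000 8.000 0.000
      vertex 0.000 8.000 0.000
    endloop
  endfacet
  facet normal -1.0000 0.0000 0.0000
    outer loop
      vertex 0.000 0.000 10.000
      vertex 0.000 8.000 0.000
      vertex 0.000 0.000 0.000
    endloop
  endfacet
  facet normal 1.0000 0.0000 0.0000
    outer loop
      vertex 23.000 0.000 0.000
      vertex 23.000 8.000 0.000
      vertex 23.000 0.000 10.000
    endloop
  endfacet
endsolid part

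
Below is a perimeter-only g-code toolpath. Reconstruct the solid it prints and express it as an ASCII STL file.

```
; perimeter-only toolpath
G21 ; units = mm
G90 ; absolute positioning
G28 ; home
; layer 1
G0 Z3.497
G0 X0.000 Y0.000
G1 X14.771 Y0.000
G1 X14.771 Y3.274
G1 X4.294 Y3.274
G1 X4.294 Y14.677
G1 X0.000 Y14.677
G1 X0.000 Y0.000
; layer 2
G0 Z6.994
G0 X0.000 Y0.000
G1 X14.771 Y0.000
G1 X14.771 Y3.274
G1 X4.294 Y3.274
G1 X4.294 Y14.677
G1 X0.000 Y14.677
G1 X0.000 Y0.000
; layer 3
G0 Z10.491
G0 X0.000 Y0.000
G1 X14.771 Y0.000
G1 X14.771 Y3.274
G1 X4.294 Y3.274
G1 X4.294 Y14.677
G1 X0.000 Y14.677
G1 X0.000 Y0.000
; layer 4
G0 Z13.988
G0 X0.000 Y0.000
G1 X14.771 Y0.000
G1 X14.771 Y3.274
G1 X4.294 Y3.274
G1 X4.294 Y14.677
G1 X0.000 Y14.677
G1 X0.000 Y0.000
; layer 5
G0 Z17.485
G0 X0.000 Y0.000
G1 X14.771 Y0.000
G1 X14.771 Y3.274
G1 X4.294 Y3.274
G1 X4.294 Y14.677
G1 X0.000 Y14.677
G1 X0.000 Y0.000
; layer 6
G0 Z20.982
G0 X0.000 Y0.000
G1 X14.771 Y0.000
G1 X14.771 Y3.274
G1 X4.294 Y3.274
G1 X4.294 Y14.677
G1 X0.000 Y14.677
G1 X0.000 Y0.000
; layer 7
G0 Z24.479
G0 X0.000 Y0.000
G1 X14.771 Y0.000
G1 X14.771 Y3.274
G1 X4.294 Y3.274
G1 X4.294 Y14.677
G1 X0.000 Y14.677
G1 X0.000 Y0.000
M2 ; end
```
solid part
  facet normal 0.0000 0.0000 -1.0000
    outer loop
      vertex 14.771 3.274 0.000
      vertex 14.771 0.000 0.000
      vertex 0.000 0.000 0.000
    endloop
  endfacet
  facet normal 0.0000 0.0000 -1.0000
    outer loop
      vertex 4.294 3.274 0.000
      vertex 14.771 3.274 0.000
      vertex 0.000 0.000 0.000
    endloop
  endfacet
  facet normal 0.0000 0.0000 -1.0000
    outer loop
      vertex 4.294 14.677 0.000
      vertex 4.294 3.274 0.000
      vertex 0.000 0.000 0.000
    endloop
  endfacet
  facet normal 0.0000 0.0000 -1.0000
    outer loop
      vertex 0.000 14.677 0.000
      vertex 4.294 14.677 0.000
      vertex 0.000 0.000 0.000
    endloop
  endfacet
  facet normal 0.0000 0.0000 1.0000
    outer loop
      vertex 0.000 0.000 24.479
      vertex 14.771 0.000 24.479
      vertex 14.771 3.274 24.479
    endloop
  endfacet
  facet normal 0.0000 0.0000 1.0000
    outer loop
      vertex 0.000 0.000 24.479
      vertex 14.771 3.274 24.479
      vertex 4.294 3.274 24.479
    endloop
  endfacet
  facet normal 0.0000 0.0000 1.0000
    outer loop
      vertex 0.000 0.000 24.479
      vertex 4.294 3.274 24.479
      vertex 4.294 14.677 24.479
    endloop
  endfacet
  facet normal 0.0000 0.0000 1.0000
    outer loop
      vertex 0.000 0.000 24.479
      vertex 4.294 14.677 24.479
      vertex 0.000 14.677 24.479
    endloop
  endfacet
  facet normal 0.0000 -1.0000 0.0000
    outer loop
      vertex 0.000 0.000 0.000
      vertex 14.771 0.000 0.000
      vertex 14.771 0.000 24.479
    endloop
  endfacet
  facet normal 0.0000 -1.0000 0.0000
    outer loop
      vertex 0.000 0.000 0.000
      vertex 14.771 0.000 24.479
      vertex 0.000 0.000 24.479
    endloop
  endfacet
  facet normal 1.0000 0.0000 0.0000
    outer loop
      vertex 14.771 0.000 0.000
      vertex 14.771 3.274 0.000
      vertex 14.771 3.274 24.479
    endloop
  endfacet
  facet normal 1.0000 0.0000 0.0000
    outer loop
      vertex 14.771 0.000 0.000
      vertex 14.771 3.274 24.479
      vertex 14.771 0.000 24.479
    endloop
  endfacet
  facet normal 0.0000 1.0000 0.0000
    outer loop
      vertex 14.771 3.274 0.000
      vertex 4.294 3.274 0.000
      vertex 4.294 3.274 24.479
    endloop
  endfacet
  facet normal 0.0000 1.0000 0.0000
    outer loop
      vertex 14.771 3.274 0.000
      vertex 4.294 3.274 24.479
      vertex 14.771 3.274 24.479
    endloop
  endfacet
  facet normal 1.0000 0.0000 0.0000
    outer loop
      vertex 4.294 3.274 0.000
      vertex 4.294 14.677 0.000
      vertex 4.294 14.677 24.479
    endloop
  endfacet
  facet normal 1.0000 0.0000 0.0000
    outer loop
      vertex 4.294 3.274 0.000
      vertex 4.294 14.677 24.479
      vertex 4.294 3.274 24.479
    endloop
  endfacet
  facet normal 0.0000 1.0000 0.0000
    outer loop
      vertex 4.294 14.677 0.000
      vertex 0.000 14.677 0.000
      vertex 0.000 14.677 24.479
    endloop
  endfacet
  facet normal 0.0000 1.0000 0.0000
    outer loop
      vertex 4.294 14.677 0.000
      vertex 0.000 14.677 24.479
      vertex 4.294 14.677 24.479
    endloop
  endfacet
  facet normal -1.0000 0.0000 0.0000
    outer loop
      vertex 0.000 14.677 0.000
      vertex 0.000 0.000 0.000
      vertex 0.000 0.000 24.479
    endloop
  endfacet
  facet normal -1.0000 0.0000 0.0000
    outer loop
      vertex 0.000 14.677 0.000
      vertex 0.000 0.000 24.479
      vertex 0.000 14.677 24.479
    endloop
  endfacet
endsolid part

The G0 Z moves step by Δz≈3.497 mm. Every layer's G1 loop is the same polygon, so the solid is a straight extrusion of it from z=0 to z≈24.5. Closing with flat bottom and top caps and triangulating gives 20 facets — an L-shaped prism: outer 14.8 × 14.7 mm, arm thicknesses ≈ 3.27 mm (horizontal) and 4.29 mm (vertical), extruded 24.5 mm in z.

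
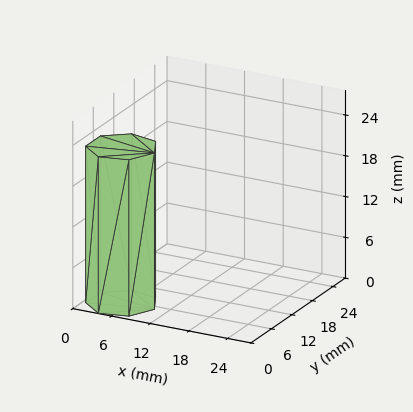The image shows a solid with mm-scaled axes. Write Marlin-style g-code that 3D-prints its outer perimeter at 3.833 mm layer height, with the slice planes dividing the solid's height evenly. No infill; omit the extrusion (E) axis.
Reading the render: the shape is a regular 7-sided prism (a cylinder approximated with 7 flat sides), circumscribed radius ≈ 5 mm, height ≈ 23 mm (dimensions read to the nearest mm from the axis ticks). For the g-code, the solid's height is divided into equal slices at the stated Δz and each level perimeter traced with G1 moves after a G0 lift.

; perimeter-only toolpath
G21 ; units = mm
G90 ; absolute positioning
G28 ; home
; layer 1
G0 Z3.833
G0 X10.000 Y5.000
G1 X8.117 Y8.909
G1 X3.887 Y9.875
G1 X0.495 Y7.169
G1 X0.495 Y2.831
G1 X3.887 Y0.125
G1 X8.117 Y1.091
G1 X10.000 Y5.000
; layer 2
G0 Z7.667
G0 X10.000 Y5.000
G1 X8.117 Y8.909
G1 X3.887 Y9.875
G1 X0.495 Y7.169
G1 X0.495 Y2.831
G1 X3.887 Y0.125
G1 X8.117 Y1.091
G1 X10.000 Y5.000
; layer 3
G0 Z11.500
G0 X10.000 Y5.000
G1 X8.117 Y8.909
G1 X3.887 Y9.875
G1 X0.495 Y7.169
G1 X0.495 Y2.831
G1 X3.887 Y0.125
G1 X8.117 Y1.091
G1 X10.000 Y5.000
; layer 4
G0 Z15.333
G0 X10.000 Y5.000
G1 X8.117 Y8.909
G1 X3.887 Y9.875
G1 X0.495 Y7.169
G1 X0.495 Y2.831
G1 X3.887 Y0.125
G1 X8.117 Y1.091
G1 X10.000 Y5.000
; layer 5
G0 Z19.167
G0 X10.000 Y5.000
G1 X8.117 Y8.909
G1 X3.887 Y9.875
G1 X0.495 Y7.169
G1 X0.495 Y2.831
G1 X3.887 Y0.125
G1 X8.117 Y1.091
G1 X10.000 Y5.000
; layer 6
G0 Z23.000
G0 X10.000 Y5.000
G1 X8.117 Y8.909
G1 X3.887 Y9.875
G1 X0.495 Y7.169
G1 X0.495 Y2.831
G1 X3.887 Y0.125
G1 X8.117 Y1.091
G1 X10.000 Y5.000
M2 ; end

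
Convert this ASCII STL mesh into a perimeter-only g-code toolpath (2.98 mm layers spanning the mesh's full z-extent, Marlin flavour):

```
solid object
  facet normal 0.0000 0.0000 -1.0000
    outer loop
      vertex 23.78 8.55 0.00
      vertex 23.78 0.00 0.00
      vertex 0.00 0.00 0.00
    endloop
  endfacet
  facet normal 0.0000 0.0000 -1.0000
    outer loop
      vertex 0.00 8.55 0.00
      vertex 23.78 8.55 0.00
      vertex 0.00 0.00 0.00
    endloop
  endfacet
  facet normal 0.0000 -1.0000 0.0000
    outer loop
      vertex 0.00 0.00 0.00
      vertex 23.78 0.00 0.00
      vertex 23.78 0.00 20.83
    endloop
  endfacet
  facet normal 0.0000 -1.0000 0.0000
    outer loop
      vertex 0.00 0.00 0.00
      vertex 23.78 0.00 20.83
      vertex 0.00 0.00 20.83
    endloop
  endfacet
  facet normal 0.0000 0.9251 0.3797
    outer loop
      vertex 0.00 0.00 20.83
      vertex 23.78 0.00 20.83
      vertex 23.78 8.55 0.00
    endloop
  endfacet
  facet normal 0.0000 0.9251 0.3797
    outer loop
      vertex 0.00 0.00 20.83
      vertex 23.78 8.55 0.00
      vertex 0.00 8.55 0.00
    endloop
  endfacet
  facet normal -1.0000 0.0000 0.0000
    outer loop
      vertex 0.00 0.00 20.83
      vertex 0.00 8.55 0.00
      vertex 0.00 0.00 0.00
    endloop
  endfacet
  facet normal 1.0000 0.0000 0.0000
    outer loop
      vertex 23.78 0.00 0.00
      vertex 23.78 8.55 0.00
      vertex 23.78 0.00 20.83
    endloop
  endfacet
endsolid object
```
; perimeter-only toolpath
G21 ; units = mm
G90 ; absolute positioning
G28 ; home
; layer 1
G0 Z2.98
G0 X0.00 Y0.00
G1 X23.78 Y0.00
G1 X23.78 Y7.33
G1 X0.00 Y7.33
G1 X0.00 Y0.00
; layer 2
G0 Z5.95
G0 X0.00 Y0.00
G1 X23.78 Y0.00
G1 X23.78 Y6.11
G1 X0.00 Y6.11
G1 X0.00 Y0.00
; layer 3
G0 Z8.93
G0 X0.00 Y0.00
G1 X23.78 Y0.00
G1 X23.78 Y4.89
G1 X0.00 Y4.89
G1 X0.00 Y0.00
; layer 4
G0 Z11.90
G0 X0.00 Y0.00
G1 X23.78 Y0.00
G1 X23.78 Y3.66
G1 X0.00 Y3.66
G1 X0.00 Y0.00
; layer 5
G0 Z14.88
G0 X0.00 Y0.00
G1 X23.78 Y0.00
G1 X23.78 Y2.44
G1 X0.00 Y2.44
G1 X0.00 Y0.00
; layer 6
G0 Z17.85
G0 X0.00 Y0.00
G1 X23.78 Y0.00
G1 X23.78 Y1.22
G1 X0.00 Y1.22
G1 X0.00 Y0.00
M2 ; end

The solid is a wedge (ramp): 23.8 × 8.55 mm base, rising to 20.8 mm along the y=0 edge and sloping linearly to z=0 at y=8.55. Slicing at Δz = 2.98 mm — 7 equal slices spanning the solid's height, so layer i sits at z = i·h/7 — gives 6 non-empty perimeters. Each is a 4-segment closed polygon; G0 lifts to the layer z and rapids to the start vertex, then G1 traces the edges. The cross-section shrinks linearly with z (the slice at the apex is degenerate and omitted).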